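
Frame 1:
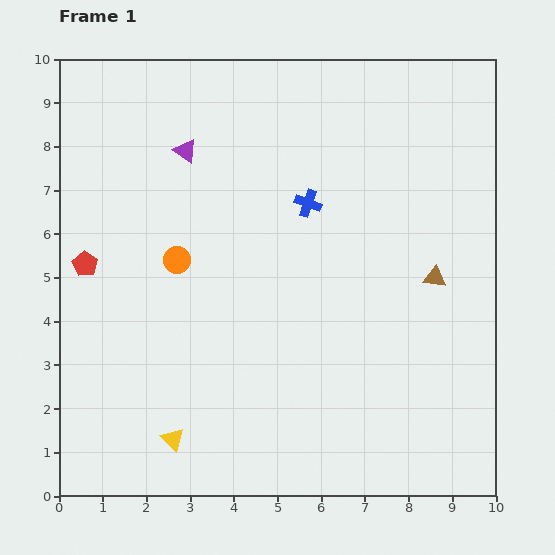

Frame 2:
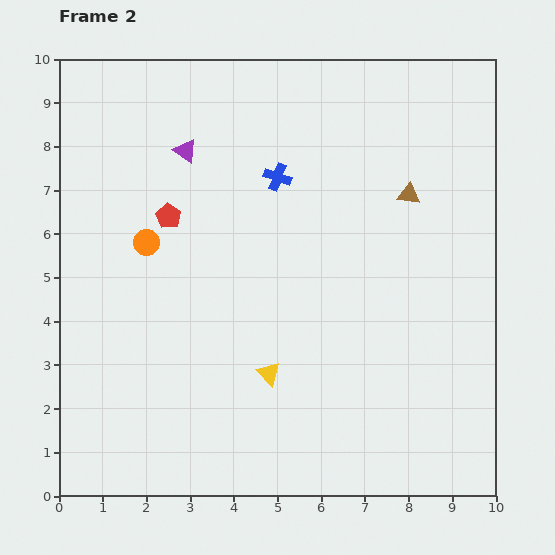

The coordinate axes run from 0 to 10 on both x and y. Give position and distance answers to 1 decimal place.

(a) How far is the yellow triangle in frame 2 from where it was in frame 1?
2.7

The yellow triangle moved from (2.6, 1.3) to (4.8, 2.8), a distance of √(2.2² + 1.5²) ≈ 2.7.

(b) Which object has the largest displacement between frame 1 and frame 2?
the yellow triangle

(moved 2.7; next 2.2)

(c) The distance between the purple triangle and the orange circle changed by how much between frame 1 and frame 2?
-0.2

Distance in frame 1: 2.5. Distance in frame 2: 2.3.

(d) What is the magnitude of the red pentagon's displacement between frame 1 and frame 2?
2.2

The red pentagon moved from (0.6, 5.3) to (2.5, 6.4), a distance of √(1.9² + 1.1²) ≈ 2.2.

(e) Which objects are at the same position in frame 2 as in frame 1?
the purple triangle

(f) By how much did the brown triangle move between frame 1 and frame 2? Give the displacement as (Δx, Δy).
(-0.6, 1.9)

The brown triangle was at (8.6, 5.0) in frame 1 and (8.0, 6.9) in frame 2.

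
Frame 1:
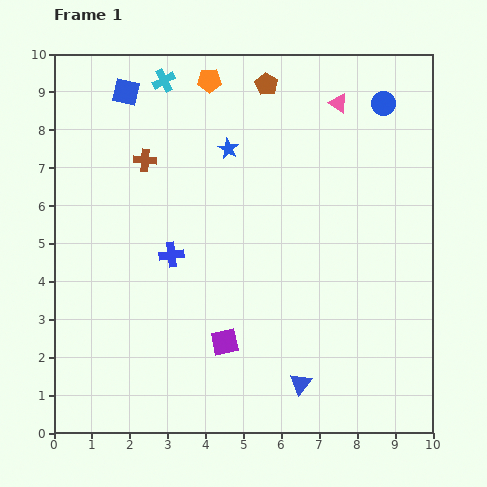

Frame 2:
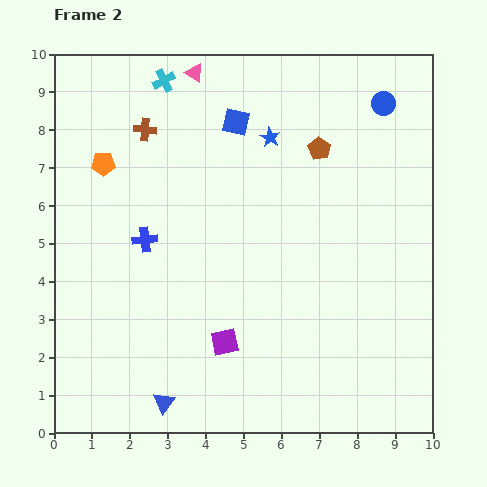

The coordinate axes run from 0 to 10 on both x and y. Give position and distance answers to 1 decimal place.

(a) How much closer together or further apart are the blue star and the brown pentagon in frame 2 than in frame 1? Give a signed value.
-0.7

Distance in frame 1: 2.0. Distance in frame 2: 1.3.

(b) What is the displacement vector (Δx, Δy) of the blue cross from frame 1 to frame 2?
(-0.7, 0.4)

The blue cross was at (3.1, 4.7) in frame 1 and (2.4, 5.1) in frame 2.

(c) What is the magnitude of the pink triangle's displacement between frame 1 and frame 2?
3.9

The pink triangle moved from (7.5, 8.7) to (3.7, 9.5), a distance of √(3.8² + 0.8²) ≈ 3.9.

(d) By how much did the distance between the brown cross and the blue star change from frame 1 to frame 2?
+1.1

Distance in frame 1: 2.2. Distance in frame 2: 3.3.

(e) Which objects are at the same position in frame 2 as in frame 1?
the blue circle, the purple square, the cyan cross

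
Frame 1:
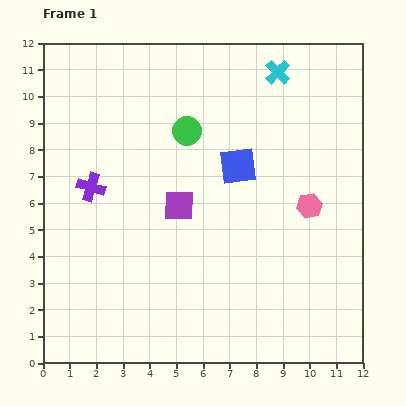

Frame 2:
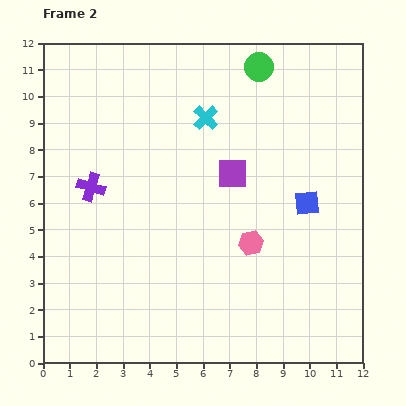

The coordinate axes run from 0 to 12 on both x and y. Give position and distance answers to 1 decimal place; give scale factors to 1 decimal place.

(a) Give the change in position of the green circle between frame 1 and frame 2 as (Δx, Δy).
(2.7, 2.4)

The green circle was at (5.4, 8.7) in frame 1 and (8.1, 11.1) in frame 2.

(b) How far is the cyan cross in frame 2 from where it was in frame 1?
3.2

The cyan cross moved from (8.8, 10.9) to (6.1, 9.2), a distance of √(2.7² + 1.7²) ≈ 3.2.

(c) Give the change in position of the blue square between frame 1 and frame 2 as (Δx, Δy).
(2.6, -1.4)

The blue square was at (7.3, 7.4) in frame 1 and (9.9, 6.0) in frame 2.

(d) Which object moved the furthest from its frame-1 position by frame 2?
the green circle

(moved 3.6; next 3.2)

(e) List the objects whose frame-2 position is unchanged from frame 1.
the purple cross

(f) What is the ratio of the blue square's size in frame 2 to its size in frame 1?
0.7×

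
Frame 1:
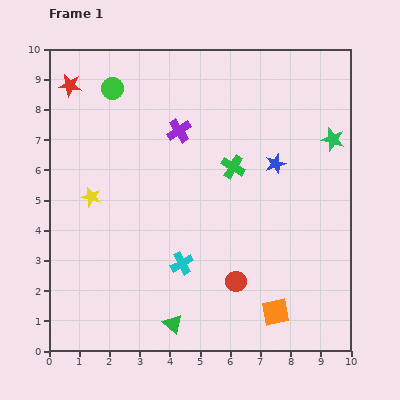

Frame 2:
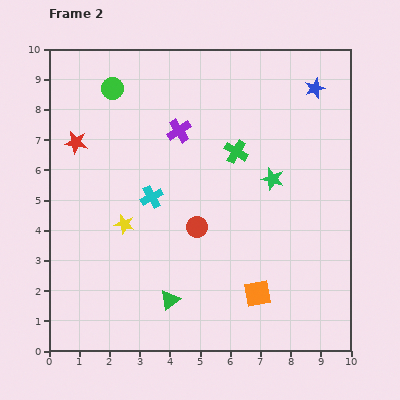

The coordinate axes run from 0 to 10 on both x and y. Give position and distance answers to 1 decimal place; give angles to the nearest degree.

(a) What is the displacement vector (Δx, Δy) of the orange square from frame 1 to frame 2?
(-0.6, 0.6)

The orange square was at (7.5, 1.3) in frame 1 and (6.9, 1.9) in frame 2.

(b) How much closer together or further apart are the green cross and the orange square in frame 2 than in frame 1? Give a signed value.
-0.2

Distance in frame 1: 5.0. Distance in frame 2: 4.8.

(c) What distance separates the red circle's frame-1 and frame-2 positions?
2.2

The red circle moved from (6.2, 2.3) to (4.9, 4.1), a distance of √(1.3² + 1.8²) ≈ 2.2.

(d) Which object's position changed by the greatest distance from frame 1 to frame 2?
the blue star

(moved 2.8; next 2.4)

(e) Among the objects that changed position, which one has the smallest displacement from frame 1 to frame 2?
the green cross

(moved 0.5)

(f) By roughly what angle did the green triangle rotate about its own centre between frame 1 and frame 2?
40° clockwise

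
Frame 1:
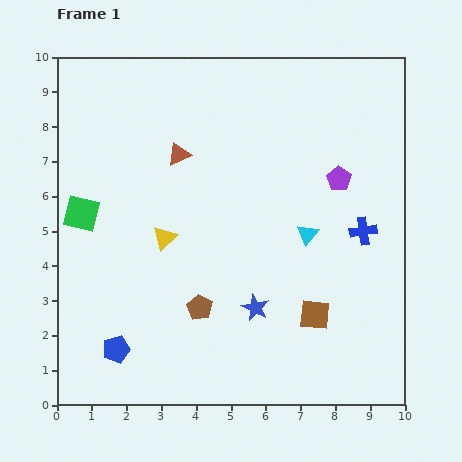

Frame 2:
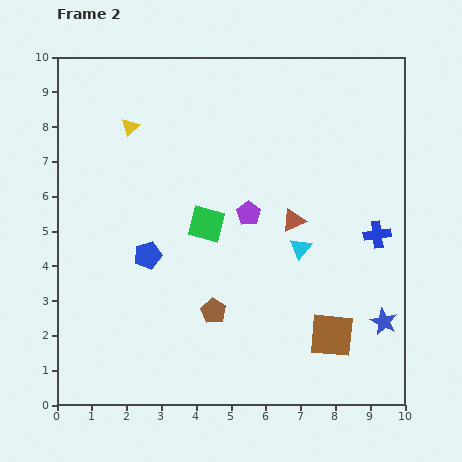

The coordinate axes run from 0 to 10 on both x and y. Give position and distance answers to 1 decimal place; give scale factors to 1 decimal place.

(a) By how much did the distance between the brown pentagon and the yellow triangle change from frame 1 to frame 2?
+3.6

Distance in frame 1: 2.2. Distance in frame 2: 5.8.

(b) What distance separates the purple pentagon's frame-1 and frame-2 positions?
2.8

The purple pentagon moved from (8.1, 6.5) to (5.5, 5.5), a distance of √(2.6² + 1.0²) ≈ 2.8.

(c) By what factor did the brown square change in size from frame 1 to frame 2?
1.5×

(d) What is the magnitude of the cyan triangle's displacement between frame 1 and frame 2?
0.4

The cyan triangle moved from (7.2, 4.9) to (7.0, 4.5), a distance of √(0.2² + 0.4²) ≈ 0.4.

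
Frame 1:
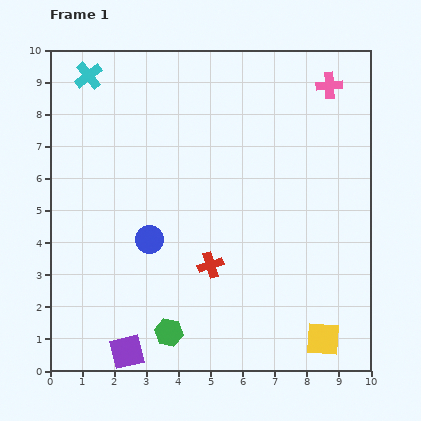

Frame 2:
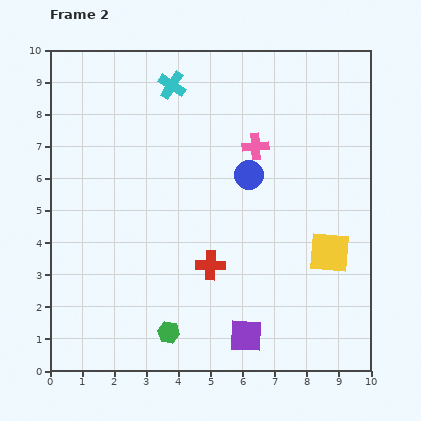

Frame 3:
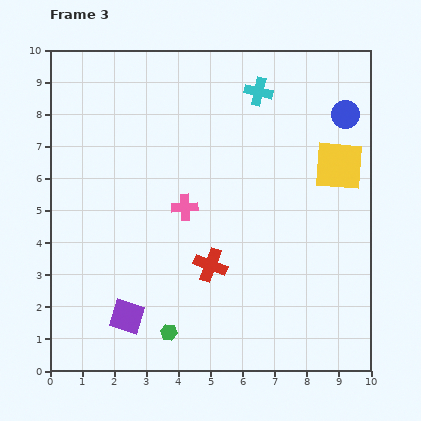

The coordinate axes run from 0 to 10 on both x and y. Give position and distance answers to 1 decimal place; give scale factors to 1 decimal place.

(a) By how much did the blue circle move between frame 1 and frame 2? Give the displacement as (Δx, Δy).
(3.1, 2.0)

The blue circle was at (3.1, 4.1) in frame 1 and (6.2, 6.1) in frame 2.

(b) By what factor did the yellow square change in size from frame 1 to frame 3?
1.5×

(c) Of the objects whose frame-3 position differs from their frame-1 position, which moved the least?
the purple square

(moved 1.1)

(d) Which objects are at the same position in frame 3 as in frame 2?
the green hexagon, the red cross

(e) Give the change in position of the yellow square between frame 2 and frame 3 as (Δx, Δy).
(0.3, 2.7)

The yellow square was at (8.7, 3.7) in frame 2 and (9.0, 6.4) in frame 3.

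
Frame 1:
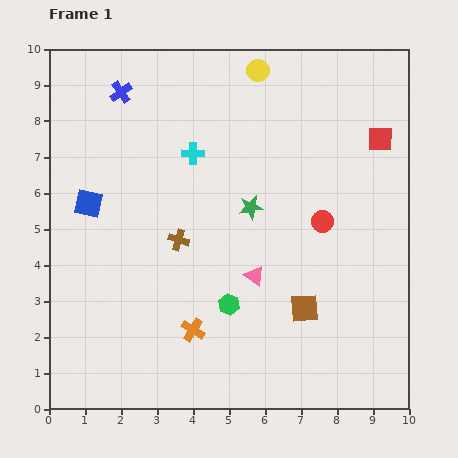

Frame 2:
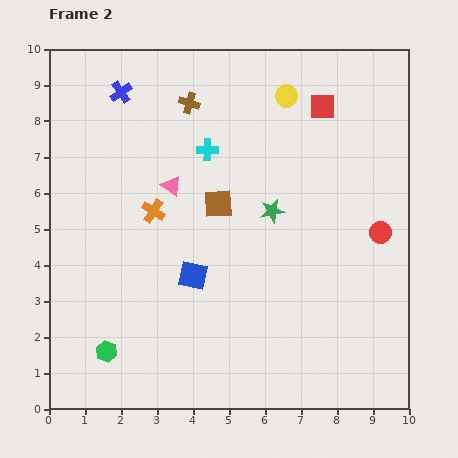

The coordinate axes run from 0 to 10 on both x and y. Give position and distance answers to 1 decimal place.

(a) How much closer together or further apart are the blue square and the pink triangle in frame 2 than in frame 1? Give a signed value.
-2.4

Distance in frame 1: 5.0. Distance in frame 2: 2.6.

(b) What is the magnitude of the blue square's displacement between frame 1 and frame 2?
3.5

The blue square moved from (1.1, 5.7) to (4.0, 3.7), a distance of √(2.9² + 2.0²) ≈ 3.5.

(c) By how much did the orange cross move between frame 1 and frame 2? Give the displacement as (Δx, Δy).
(-1.1, 3.3)

The orange cross was at (4.0, 2.2) in frame 1 and (2.9, 5.5) in frame 2.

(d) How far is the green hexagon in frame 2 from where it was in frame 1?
3.6

The green hexagon moved from (5.0, 2.9) to (1.6, 1.6), a distance of √(3.4² + 1.3²) ≈ 3.6.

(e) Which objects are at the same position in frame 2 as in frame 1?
the blue cross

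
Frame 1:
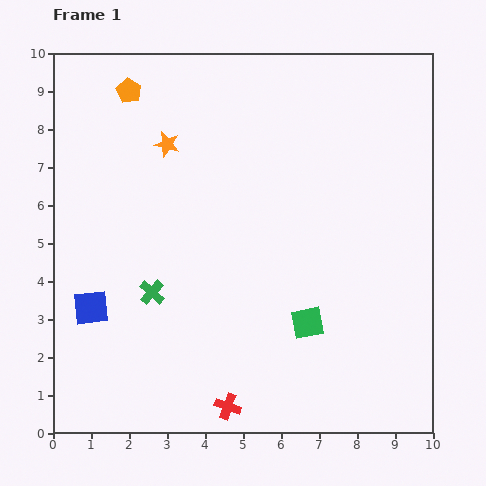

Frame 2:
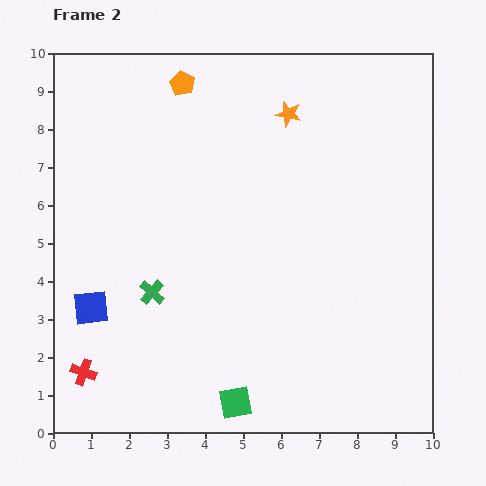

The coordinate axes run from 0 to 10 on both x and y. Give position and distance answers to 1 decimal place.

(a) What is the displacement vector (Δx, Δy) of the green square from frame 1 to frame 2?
(-1.9, -2.1)

The green square was at (6.7, 2.9) in frame 1 and (4.8, 0.8) in frame 2.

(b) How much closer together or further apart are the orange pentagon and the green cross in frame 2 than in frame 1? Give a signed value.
+0.3

Distance in frame 1: 5.3. Distance in frame 2: 5.6.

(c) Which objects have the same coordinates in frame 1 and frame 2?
the blue square, the green cross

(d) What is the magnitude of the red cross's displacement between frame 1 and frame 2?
3.9

The red cross moved from (4.6, 0.7) to (0.8, 1.6), a distance of √(3.8² + 0.9²) ≈ 3.9.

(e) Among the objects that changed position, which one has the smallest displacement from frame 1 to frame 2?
the orange pentagon

(moved 1.4)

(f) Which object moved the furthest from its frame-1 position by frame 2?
the red cross

(moved 3.9; next 3.3)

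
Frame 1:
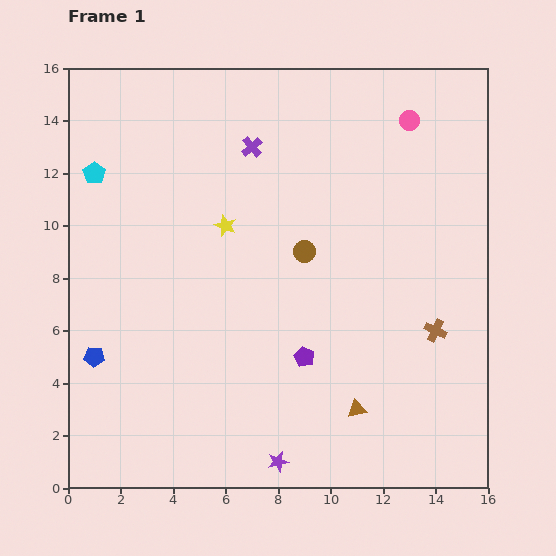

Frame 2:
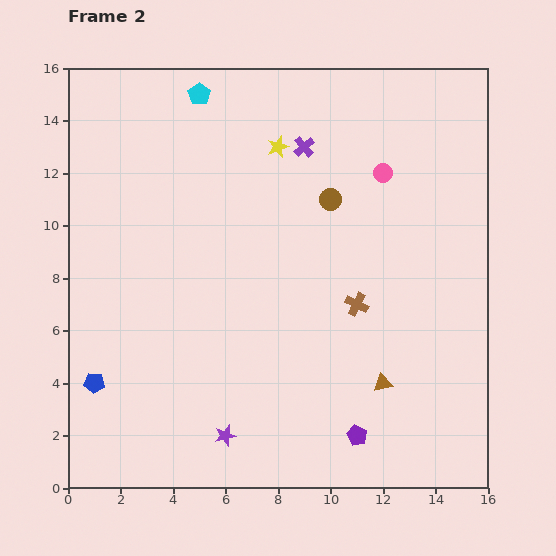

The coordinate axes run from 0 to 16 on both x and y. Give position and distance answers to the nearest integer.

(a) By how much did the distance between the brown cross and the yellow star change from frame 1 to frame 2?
-2

Distance in frame 1: 9. Distance in frame 2: 7.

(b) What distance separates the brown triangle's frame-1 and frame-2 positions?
1

The brown triangle moved from (11, 3) to (12, 4), a distance of √(1² + 1²) ≈ 1.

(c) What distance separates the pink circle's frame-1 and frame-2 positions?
2

The pink circle moved from (13, 14) to (12, 12), a distance of √(1² + 2²) ≈ 2.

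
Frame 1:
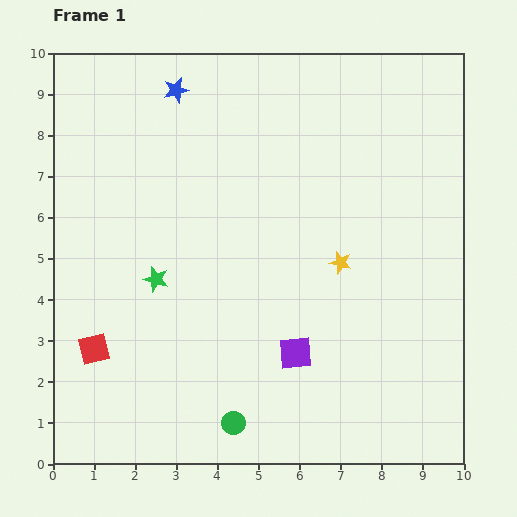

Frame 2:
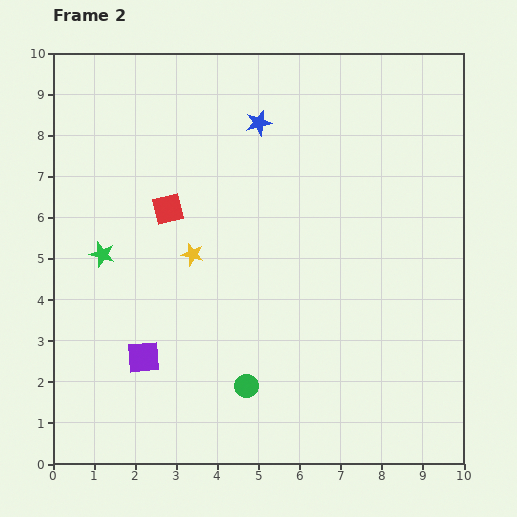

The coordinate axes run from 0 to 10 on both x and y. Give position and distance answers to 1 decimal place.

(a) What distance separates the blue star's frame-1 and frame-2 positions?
2.2

The blue star moved from (3.0, 9.1) to (5.0, 8.3), a distance of √(2.0² + 0.8²) ≈ 2.2.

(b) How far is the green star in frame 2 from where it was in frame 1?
1.4

The green star moved from (2.5, 4.5) to (1.2, 5.1), a distance of √(1.3² + 0.6²) ≈ 1.4.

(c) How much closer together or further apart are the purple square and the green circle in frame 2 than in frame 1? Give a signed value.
+0.3

Distance in frame 1: 2.3. Distance in frame 2: 2.6.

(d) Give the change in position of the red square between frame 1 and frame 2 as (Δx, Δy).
(1.8, 3.4)

The red square was at (1.0, 2.8) in frame 1 and (2.8, 6.2) in frame 2.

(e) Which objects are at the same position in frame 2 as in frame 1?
none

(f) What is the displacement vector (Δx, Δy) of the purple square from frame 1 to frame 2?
(-3.7, -0.1)

The purple square was at (5.9, 2.7) in frame 1 and (2.2, 2.6) in frame 2.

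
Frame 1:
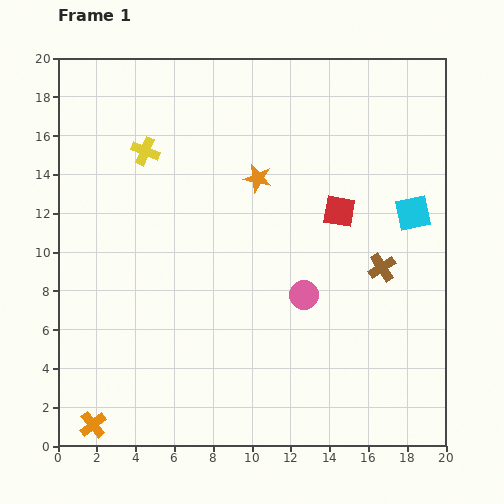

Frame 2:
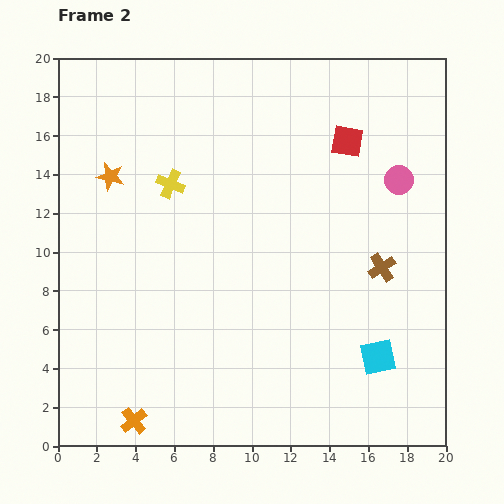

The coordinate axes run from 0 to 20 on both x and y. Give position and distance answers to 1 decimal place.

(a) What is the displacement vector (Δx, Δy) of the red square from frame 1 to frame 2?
(0.4, 3.6)

The red square was at (14.5, 12.1) in frame 1 and (14.9, 15.7) in frame 2.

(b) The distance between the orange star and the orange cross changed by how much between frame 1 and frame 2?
-2.6

Distance in frame 1: 15.3. Distance in frame 2: 12.7.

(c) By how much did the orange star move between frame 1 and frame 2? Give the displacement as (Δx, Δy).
(-7.6, 0.1)

The orange star was at (10.3, 13.8) in frame 1 and (2.7, 13.9) in frame 2.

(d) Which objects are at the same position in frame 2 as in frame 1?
the brown cross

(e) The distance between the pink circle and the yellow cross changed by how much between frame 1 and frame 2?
+0.8

Distance in frame 1: 11.0. Distance in frame 2: 11.8.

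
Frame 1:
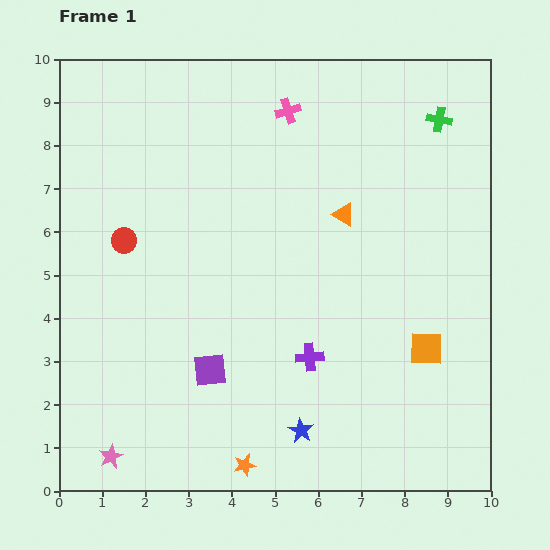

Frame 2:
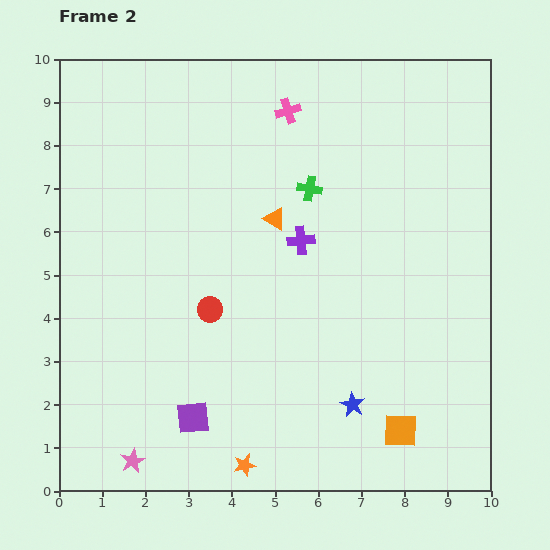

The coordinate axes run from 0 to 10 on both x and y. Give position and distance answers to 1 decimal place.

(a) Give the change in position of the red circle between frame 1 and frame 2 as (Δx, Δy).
(2.0, -1.6)

The red circle was at (1.5, 5.8) in frame 1 and (3.5, 4.2) in frame 2.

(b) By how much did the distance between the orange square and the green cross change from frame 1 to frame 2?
+0.7

Distance in frame 1: 5.3. Distance in frame 2: 6.0.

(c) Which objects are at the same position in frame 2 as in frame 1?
the pink cross, the orange star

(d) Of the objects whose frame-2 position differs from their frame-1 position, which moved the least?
the pink star

(moved 0.5)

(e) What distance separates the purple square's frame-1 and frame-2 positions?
1.2

The purple square moved from (3.5, 2.8) to (3.1, 1.7), a distance of √(0.4² + 1.1²) ≈ 1.2.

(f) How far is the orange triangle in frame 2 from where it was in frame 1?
1.6

The orange triangle moved from (6.6, 6.4) to (5.0, 6.3), a distance of √(1.6² + 0.1²) ≈ 1.6.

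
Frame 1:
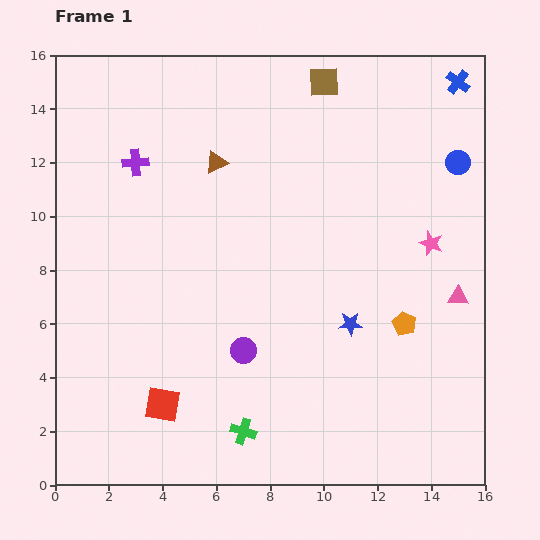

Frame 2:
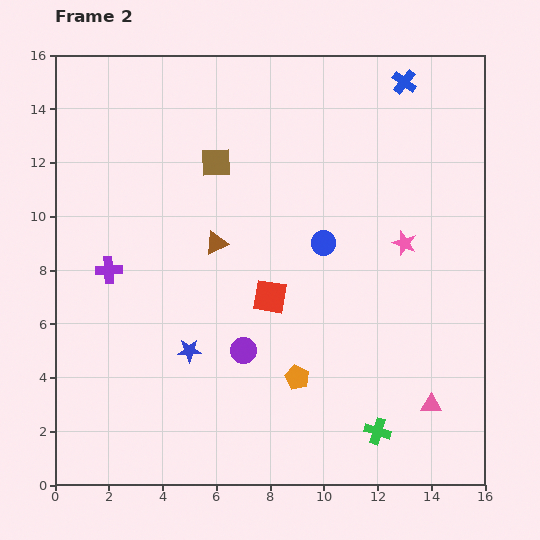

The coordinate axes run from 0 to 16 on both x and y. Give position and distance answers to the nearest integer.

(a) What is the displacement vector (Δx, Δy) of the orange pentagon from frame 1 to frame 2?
(-4, -2)

The orange pentagon was at (13, 6) in frame 1 and (9, 4) in frame 2.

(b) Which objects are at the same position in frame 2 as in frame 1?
the purple circle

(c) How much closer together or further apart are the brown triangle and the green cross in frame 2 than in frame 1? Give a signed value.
-1

Distance in frame 1: 10. Distance in frame 2: 9.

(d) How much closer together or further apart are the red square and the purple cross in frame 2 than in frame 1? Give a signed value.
-3

Distance in frame 1: 9. Distance in frame 2: 6.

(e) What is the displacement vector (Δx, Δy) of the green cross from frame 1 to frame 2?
(5, 0)

The green cross was at (7, 2) in frame 1 and (12, 2) in frame 2.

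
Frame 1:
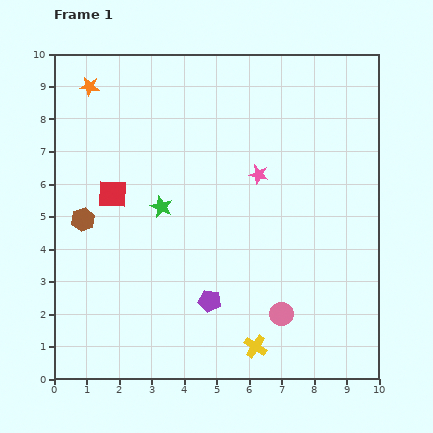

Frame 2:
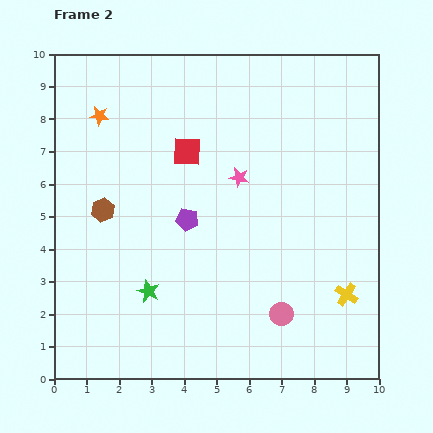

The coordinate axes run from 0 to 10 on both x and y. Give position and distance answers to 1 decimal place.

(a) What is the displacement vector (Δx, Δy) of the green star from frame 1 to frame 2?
(-0.4, -2.6)

The green star was at (3.3, 5.3) in frame 1 and (2.9, 2.7) in frame 2.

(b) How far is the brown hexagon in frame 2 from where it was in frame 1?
0.7

The brown hexagon moved from (0.9, 4.9) to (1.5, 5.2), a distance of √(0.6² + 0.3²) ≈ 0.7.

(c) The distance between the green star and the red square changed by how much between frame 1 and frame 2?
+2.9

Distance in frame 1: 1.6. Distance in frame 2: 4.5.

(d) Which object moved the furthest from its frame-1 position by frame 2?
the yellow cross

(moved 3.2; next 2.6)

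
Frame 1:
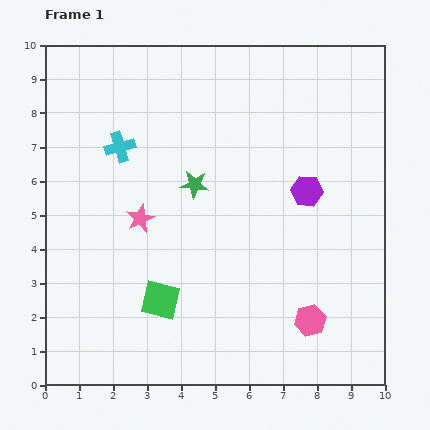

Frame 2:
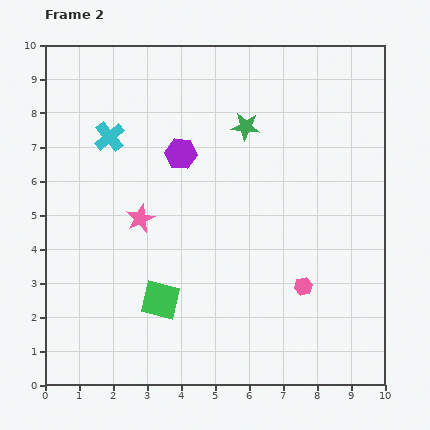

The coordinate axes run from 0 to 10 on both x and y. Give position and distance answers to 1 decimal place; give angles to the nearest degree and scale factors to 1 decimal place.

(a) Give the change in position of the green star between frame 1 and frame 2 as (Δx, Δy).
(1.5, 1.7)

The green star was at (4.4, 5.9) in frame 1 and (5.9, 7.6) in frame 2.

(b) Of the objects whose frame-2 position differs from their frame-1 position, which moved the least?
the cyan cross

(moved 0.4)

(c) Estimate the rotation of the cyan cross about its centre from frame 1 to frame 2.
24° counter-clockwise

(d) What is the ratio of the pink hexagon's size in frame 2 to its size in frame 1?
0.6×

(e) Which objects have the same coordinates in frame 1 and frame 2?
the green square, the pink star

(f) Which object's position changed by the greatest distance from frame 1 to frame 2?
the purple hexagon

(moved 3.9; next 2.3)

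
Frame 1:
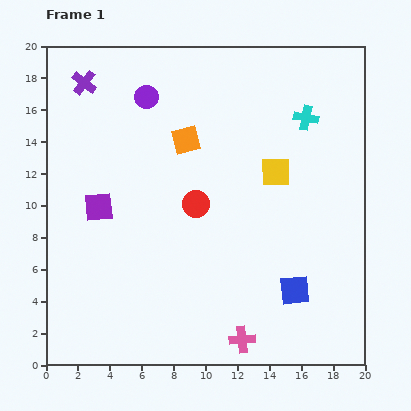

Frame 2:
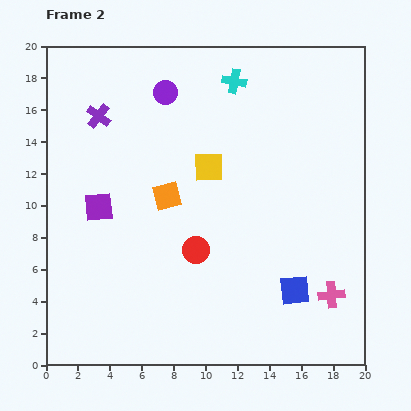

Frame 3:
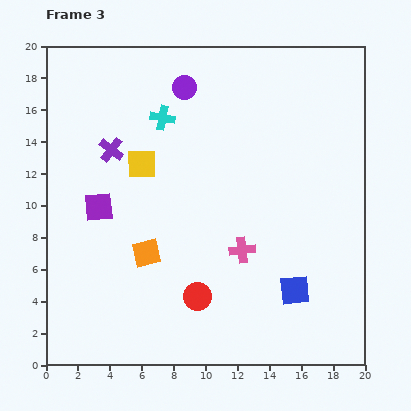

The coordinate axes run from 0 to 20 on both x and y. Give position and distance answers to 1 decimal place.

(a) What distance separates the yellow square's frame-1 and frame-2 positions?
4.2

The yellow square moved from (14.4, 12.1) to (10.2, 12.4), a distance of √(4.2² + 0.3²) ≈ 4.2.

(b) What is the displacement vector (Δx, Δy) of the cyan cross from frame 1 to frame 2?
(-4.5, 2.3)

The cyan cross was at (16.3, 15.5) in frame 1 and (11.8, 17.8) in frame 2.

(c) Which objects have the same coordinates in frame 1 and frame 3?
the blue square, the purple square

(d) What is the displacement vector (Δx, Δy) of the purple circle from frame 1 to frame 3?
(2.4, 0.6)

The purple circle was at (6.3, 16.8) in frame 1 and (8.7, 17.4) in frame 3.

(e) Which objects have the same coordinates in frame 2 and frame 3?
the blue square, the purple square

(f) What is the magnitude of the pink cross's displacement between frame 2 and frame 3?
6.3

The pink cross moved from (17.9, 4.4) to (12.3, 7.2), a distance of √(5.6² + 2.8²) ≈ 6.3.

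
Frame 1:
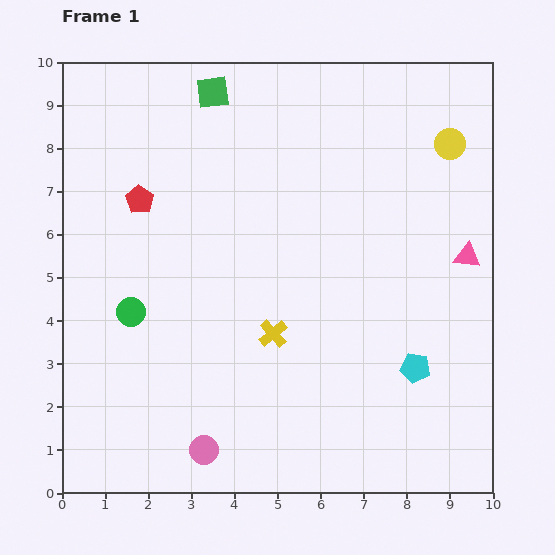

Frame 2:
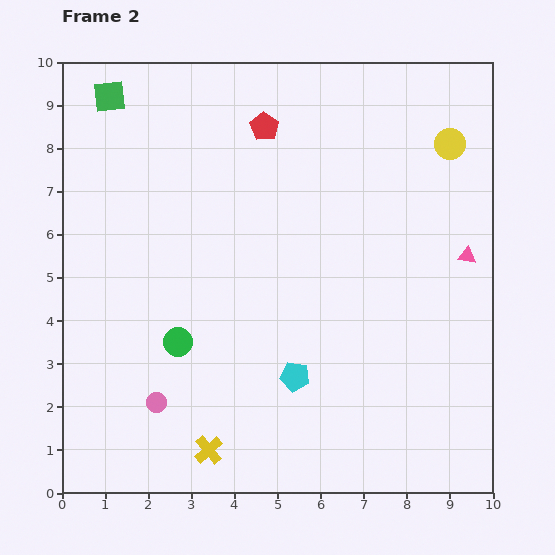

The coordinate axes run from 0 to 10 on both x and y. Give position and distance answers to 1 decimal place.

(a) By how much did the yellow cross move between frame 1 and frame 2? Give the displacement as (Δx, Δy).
(-1.5, -2.7)

The yellow cross was at (4.9, 3.7) in frame 1 and (3.4, 1.0) in frame 2.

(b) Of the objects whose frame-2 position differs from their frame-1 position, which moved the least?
the green circle

(moved 1.3)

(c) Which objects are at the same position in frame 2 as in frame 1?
the pink triangle, the yellow circle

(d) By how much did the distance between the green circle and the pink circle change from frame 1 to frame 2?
-2.1

Distance in frame 1: 3.6. Distance in frame 2: 1.5.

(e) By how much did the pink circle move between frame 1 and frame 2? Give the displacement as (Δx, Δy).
(-1.1, 1.1)

The pink circle was at (3.3, 1.0) in frame 1 and (2.2, 2.1) in frame 2.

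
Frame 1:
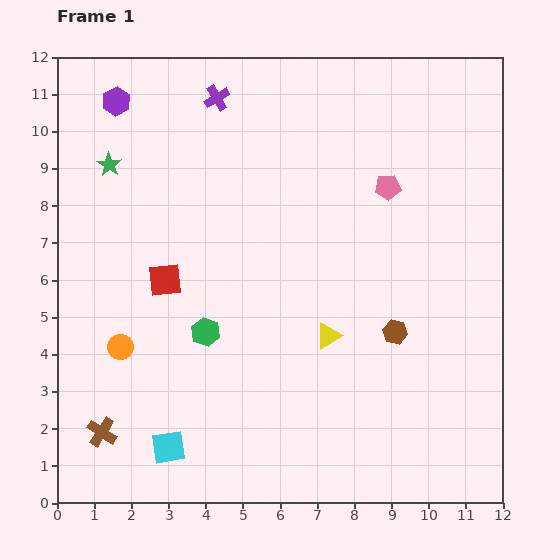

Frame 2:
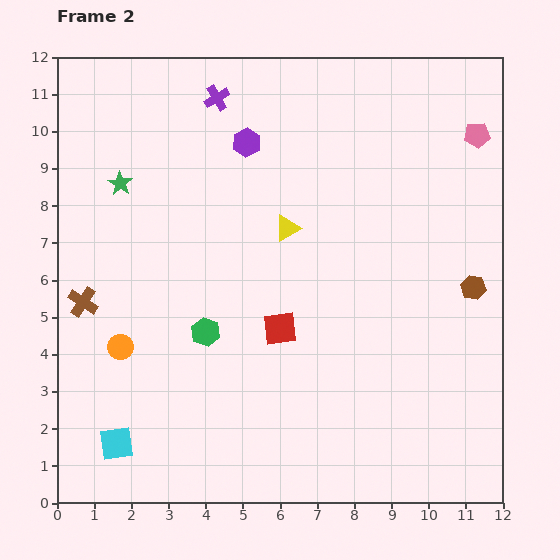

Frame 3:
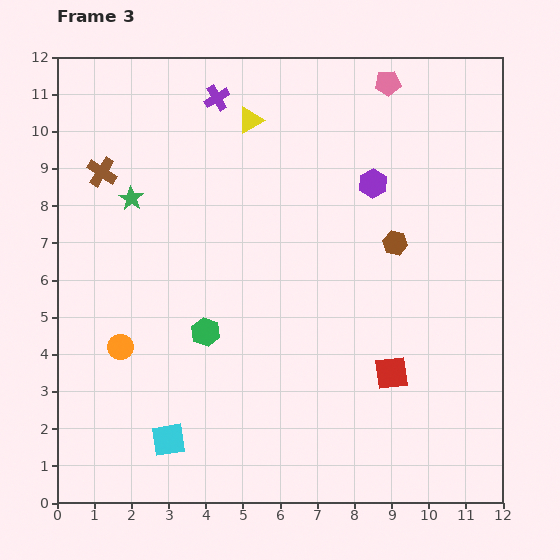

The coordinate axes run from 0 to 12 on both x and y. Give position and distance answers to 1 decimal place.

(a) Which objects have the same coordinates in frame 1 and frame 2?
the orange circle, the purple cross, the green hexagon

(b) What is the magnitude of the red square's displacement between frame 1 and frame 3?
6.6

The red square moved from (2.9, 6.0) to (9.0, 3.5), a distance of √(6.1² + 2.5²) ≈ 6.6.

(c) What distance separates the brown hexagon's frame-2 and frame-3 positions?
2.4

The brown hexagon moved from (11.2, 5.8) to (9.1, 7.0), a distance of √(2.1² + 1.2²) ≈ 2.4.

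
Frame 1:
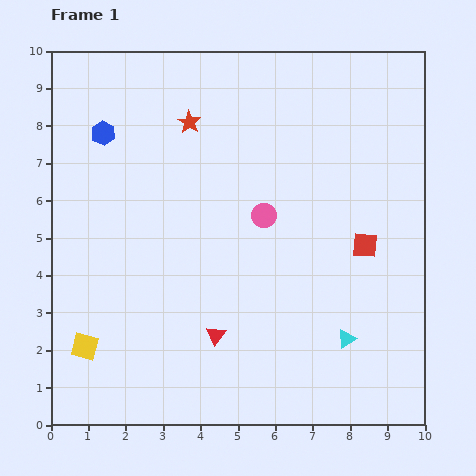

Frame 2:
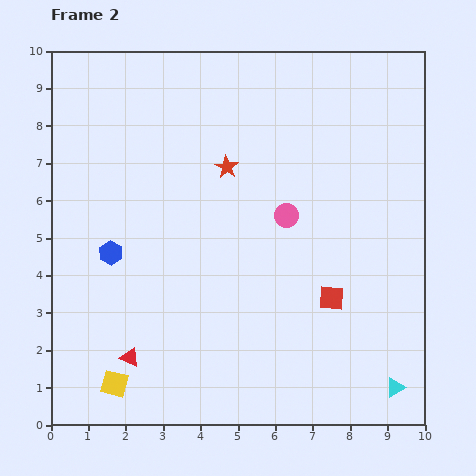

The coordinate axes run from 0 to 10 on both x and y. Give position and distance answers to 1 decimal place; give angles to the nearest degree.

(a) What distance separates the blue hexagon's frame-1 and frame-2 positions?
3.2

The blue hexagon moved from (1.4, 7.8) to (1.6, 4.6), a distance of √(0.2² + 3.2²) ≈ 3.2.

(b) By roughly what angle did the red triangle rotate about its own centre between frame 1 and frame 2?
44° counter-clockwise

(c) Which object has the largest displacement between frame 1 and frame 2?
the blue hexagon

(moved 3.2; next 2.4)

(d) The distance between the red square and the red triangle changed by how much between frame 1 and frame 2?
+0.9

Distance in frame 1: 4.7. Distance in frame 2: 5.6.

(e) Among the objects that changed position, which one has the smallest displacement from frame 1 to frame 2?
the pink circle

(moved 0.6)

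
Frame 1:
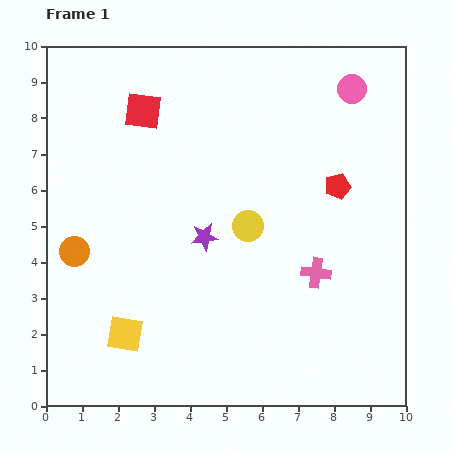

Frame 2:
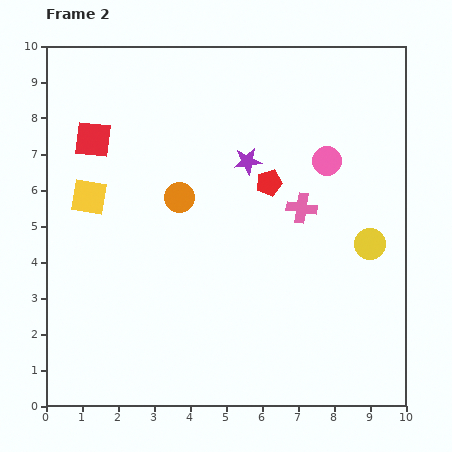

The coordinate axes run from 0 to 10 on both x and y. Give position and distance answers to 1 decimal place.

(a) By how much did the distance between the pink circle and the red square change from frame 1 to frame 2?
+0.7

Distance in frame 1: 5.8. Distance in frame 2: 6.5.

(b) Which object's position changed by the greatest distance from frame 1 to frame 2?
the yellow square

(moved 3.9; next 3.4)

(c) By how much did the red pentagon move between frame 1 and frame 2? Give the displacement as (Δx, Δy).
(-1.9, 0.1)

The red pentagon was at (8.1, 6.1) in frame 1 and (6.2, 6.2) in frame 2.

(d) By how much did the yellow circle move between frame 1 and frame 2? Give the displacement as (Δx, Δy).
(3.4, -0.5)

The yellow circle was at (5.6, 5.0) in frame 1 and (9.0, 4.5) in frame 2.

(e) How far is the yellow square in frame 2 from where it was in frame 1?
3.9

The yellow square moved from (2.2, 2.0) to (1.2, 5.8), a distance of √(1.0² + 3.8²) ≈ 3.9.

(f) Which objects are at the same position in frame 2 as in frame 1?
none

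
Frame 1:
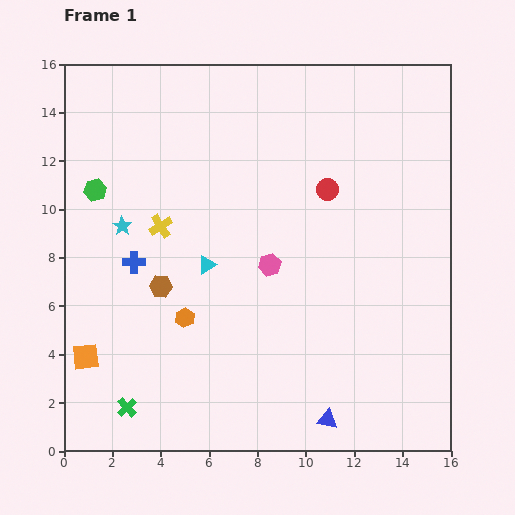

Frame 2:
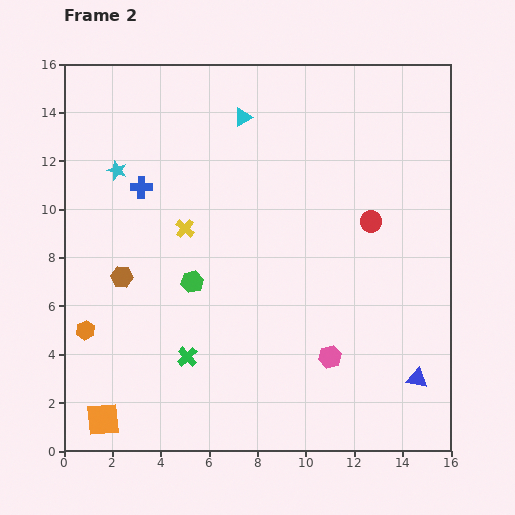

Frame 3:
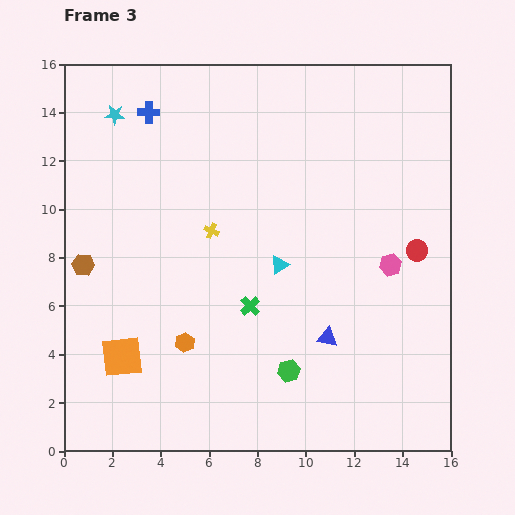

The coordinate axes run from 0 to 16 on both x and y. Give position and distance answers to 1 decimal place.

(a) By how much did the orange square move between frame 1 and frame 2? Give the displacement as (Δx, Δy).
(0.7, -2.6)

The orange square was at (0.9, 3.9) in frame 1 and (1.6, 1.3) in frame 2.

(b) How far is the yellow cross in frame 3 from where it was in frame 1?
2.1

The yellow cross moved from (4.0, 9.3) to (6.1, 9.1), a distance of √(2.1² + 0.2²) ≈ 2.1.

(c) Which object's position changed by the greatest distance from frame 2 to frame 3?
the cyan triangle

(moved 6.3; next 5.4)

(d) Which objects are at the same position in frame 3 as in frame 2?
none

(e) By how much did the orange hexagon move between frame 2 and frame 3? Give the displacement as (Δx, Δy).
(4.1, -0.5)

The orange hexagon was at (0.9, 5.0) in frame 2 and (5.0, 4.5) in frame 3.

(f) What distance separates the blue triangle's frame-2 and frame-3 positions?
4.1

The blue triangle moved from (14.6, 3.0) to (10.9, 4.7), a distance of √(3.7² + 1.7²) ≈ 4.1.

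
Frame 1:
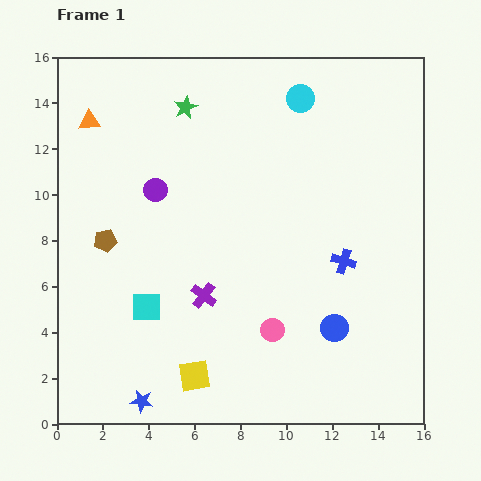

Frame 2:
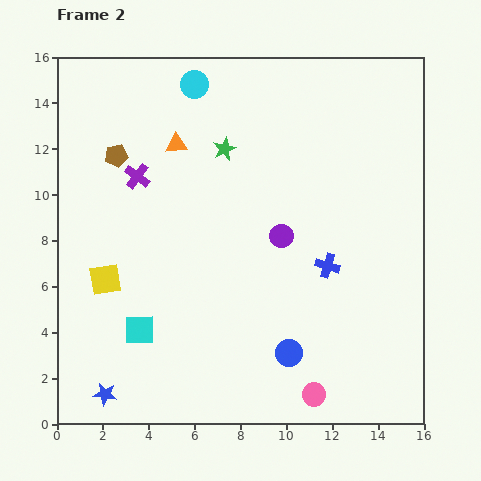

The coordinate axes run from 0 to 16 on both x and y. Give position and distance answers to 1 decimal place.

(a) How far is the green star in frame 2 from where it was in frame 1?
2.5

The green star moved from (5.6, 13.8) to (7.3, 12.0), a distance of √(1.7² + 1.8²) ≈ 2.5.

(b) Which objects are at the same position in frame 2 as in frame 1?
none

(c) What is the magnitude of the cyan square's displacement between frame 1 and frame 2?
1.0

The cyan square moved from (3.9, 5.1) to (3.6, 4.1), a distance of √(0.3² + 1.0²) ≈ 1.0.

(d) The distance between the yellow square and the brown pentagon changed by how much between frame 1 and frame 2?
-1.7

Distance in frame 1: 7.1. Distance in frame 2: 5.4.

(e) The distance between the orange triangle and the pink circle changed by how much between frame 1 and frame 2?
+0.3

Distance in frame 1: 12.1. Distance in frame 2: 12.4.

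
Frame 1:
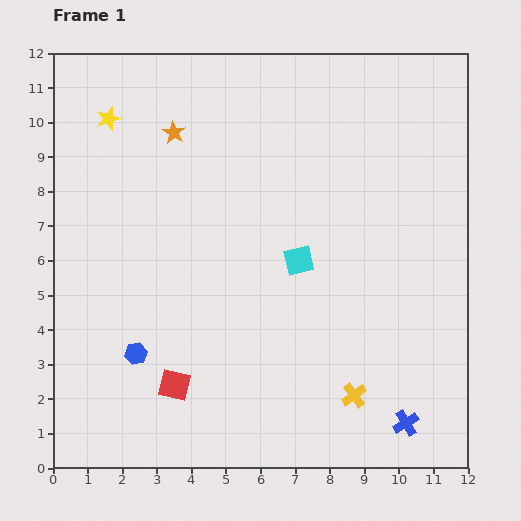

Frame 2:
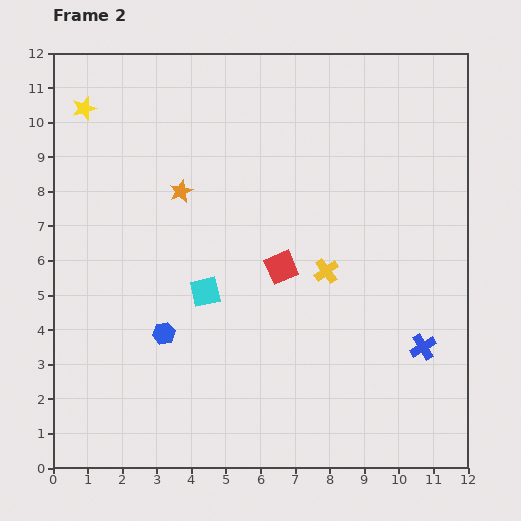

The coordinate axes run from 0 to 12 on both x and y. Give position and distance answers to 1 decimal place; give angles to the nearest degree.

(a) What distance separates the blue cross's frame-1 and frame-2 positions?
2.3

The blue cross moved from (10.2, 1.3) to (10.7, 3.5), a distance of √(0.5² + 2.2²) ≈ 2.3.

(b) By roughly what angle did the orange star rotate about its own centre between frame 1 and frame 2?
18° clockwise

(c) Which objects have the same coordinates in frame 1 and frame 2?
none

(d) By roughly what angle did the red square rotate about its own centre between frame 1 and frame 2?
36° counter-clockwise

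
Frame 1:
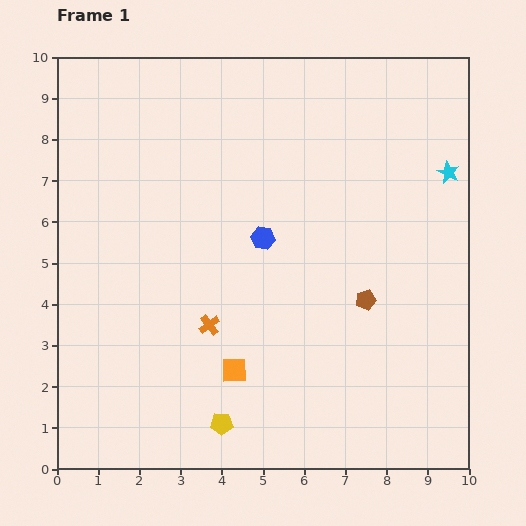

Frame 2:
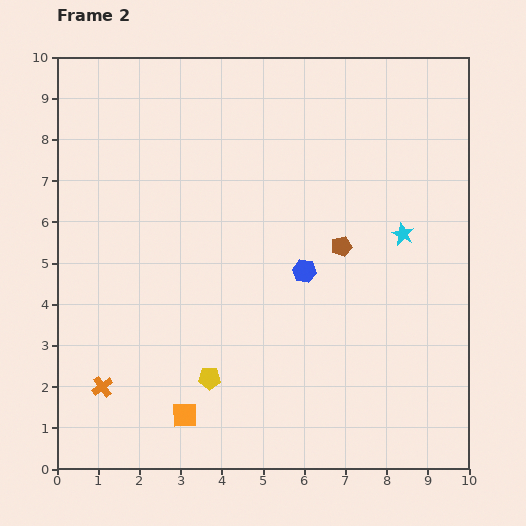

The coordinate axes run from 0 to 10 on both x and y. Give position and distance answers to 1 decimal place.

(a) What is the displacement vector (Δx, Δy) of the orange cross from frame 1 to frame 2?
(-2.6, -1.5)

The orange cross was at (3.7, 3.5) in frame 1 and (1.1, 2.0) in frame 2.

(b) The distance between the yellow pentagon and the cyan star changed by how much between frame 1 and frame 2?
-2.3

Distance in frame 1: 8.2. Distance in frame 2: 5.9.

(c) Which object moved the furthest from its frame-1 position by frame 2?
the orange cross

(moved 3.0; next 1.9)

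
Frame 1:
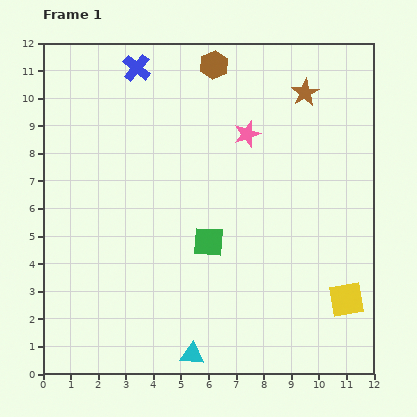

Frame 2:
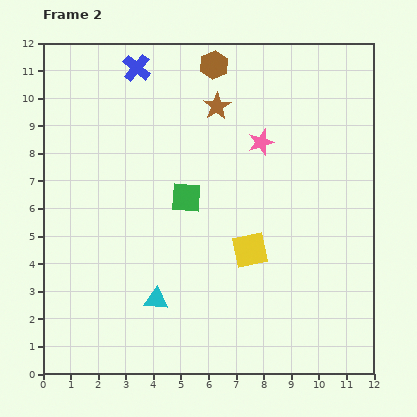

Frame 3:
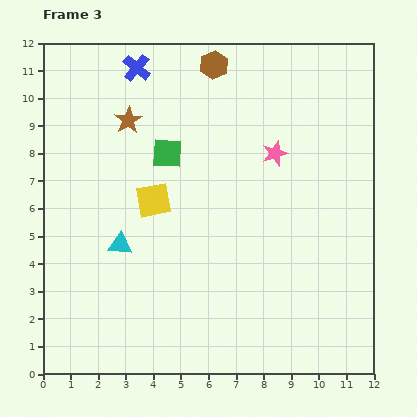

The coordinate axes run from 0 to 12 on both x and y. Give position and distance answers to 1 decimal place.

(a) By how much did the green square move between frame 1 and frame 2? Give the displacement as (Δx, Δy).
(-0.8, 1.6)

The green square was at (6.0, 4.8) in frame 1 and (5.2, 6.4) in frame 2.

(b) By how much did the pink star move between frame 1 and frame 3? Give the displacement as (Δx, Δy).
(1.0, -0.7)

The pink star was at (7.4, 8.7) in frame 1 and (8.4, 8.0) in frame 3.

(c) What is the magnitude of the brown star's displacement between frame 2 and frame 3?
3.2

The brown star moved from (6.3, 9.7) to (3.1, 9.2), a distance of √(3.2² + 0.5²) ≈ 3.2.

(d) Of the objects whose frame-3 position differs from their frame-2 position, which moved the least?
the pink star

(moved 0.6)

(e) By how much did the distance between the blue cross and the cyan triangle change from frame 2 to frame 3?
-2.0

Distance in frame 2: 8.4. Distance in frame 3: 6.4.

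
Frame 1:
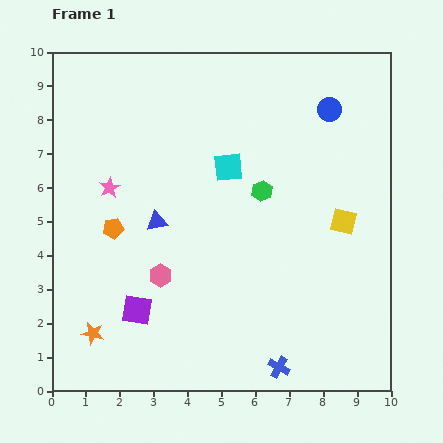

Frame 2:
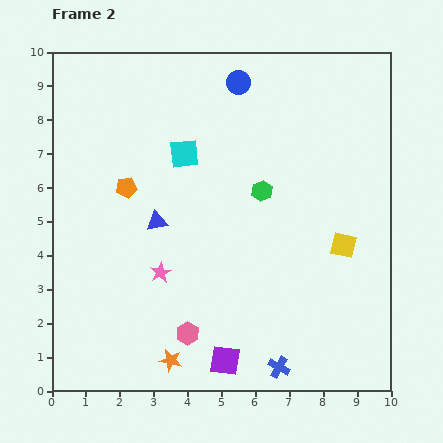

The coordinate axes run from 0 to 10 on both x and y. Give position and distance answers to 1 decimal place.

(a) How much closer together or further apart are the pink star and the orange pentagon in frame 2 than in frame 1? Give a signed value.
+1.5

Distance in frame 1: 1.2. Distance in frame 2: 2.7.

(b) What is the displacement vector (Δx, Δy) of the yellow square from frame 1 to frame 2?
(0.0, -0.7)

The yellow square was at (8.6, 5.0) in frame 1 and (8.6, 4.3) in frame 2.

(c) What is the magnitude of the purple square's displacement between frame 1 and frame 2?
3.0

The purple square moved from (2.5, 2.4) to (5.1, 0.9), a distance of √(2.6² + 1.5²) ≈ 3.0.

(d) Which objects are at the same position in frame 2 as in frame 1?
the green hexagon, the blue cross, the blue triangle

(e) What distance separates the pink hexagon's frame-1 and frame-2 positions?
1.9

The pink hexagon moved from (3.2, 3.4) to (4.0, 1.7), a distance of √(0.8² + 1.7²) ≈ 1.9.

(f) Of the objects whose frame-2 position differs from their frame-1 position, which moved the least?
the yellow square

(moved 0.7)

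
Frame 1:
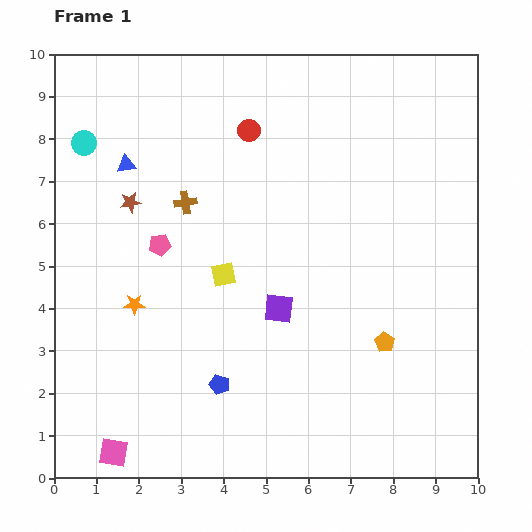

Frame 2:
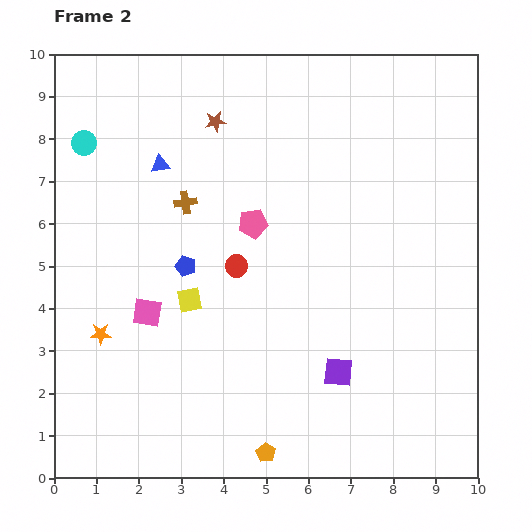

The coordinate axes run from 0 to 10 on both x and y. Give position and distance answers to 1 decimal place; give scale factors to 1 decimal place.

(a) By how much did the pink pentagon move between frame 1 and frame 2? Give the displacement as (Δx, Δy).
(2.2, 0.5)

The pink pentagon was at (2.5, 5.5) in frame 1 and (4.7, 6.0) in frame 2.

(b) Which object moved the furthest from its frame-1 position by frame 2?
the orange pentagon

(moved 3.8; next 3.4)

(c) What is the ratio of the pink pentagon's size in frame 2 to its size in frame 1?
1.3×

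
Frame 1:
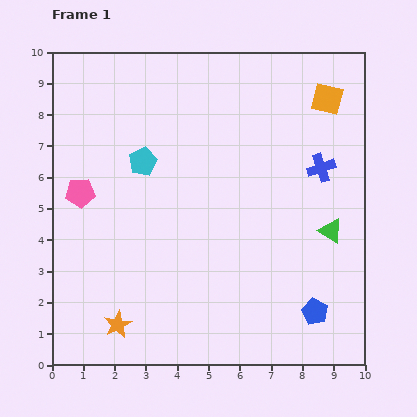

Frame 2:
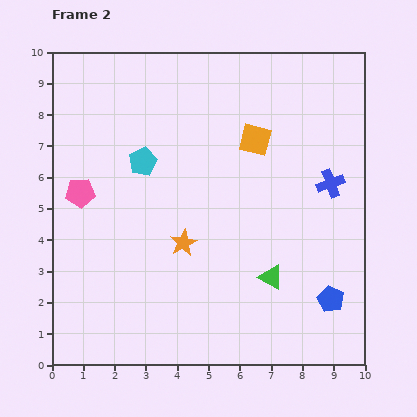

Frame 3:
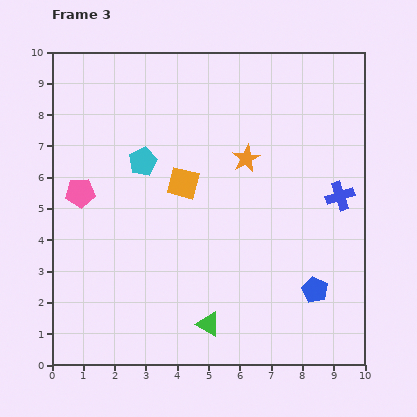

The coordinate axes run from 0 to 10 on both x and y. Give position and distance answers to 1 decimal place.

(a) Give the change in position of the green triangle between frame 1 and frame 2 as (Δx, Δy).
(-1.9, -1.5)

The green triangle was at (8.9, 4.3) in frame 1 and (7.0, 2.8) in frame 2.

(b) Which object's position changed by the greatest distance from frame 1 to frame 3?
the orange star

(moved 6.7; next 5.3)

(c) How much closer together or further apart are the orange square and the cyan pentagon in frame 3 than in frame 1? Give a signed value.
-4.7

Distance in frame 1: 6.2. Distance in frame 3: 1.5.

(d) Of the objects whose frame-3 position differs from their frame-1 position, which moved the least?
the blue pentagon

(moved 0.7)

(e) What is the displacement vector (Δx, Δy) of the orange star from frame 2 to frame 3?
(2.0, 2.7)

The orange star was at (4.2, 3.9) in frame 2 and (6.2, 6.6) in frame 3.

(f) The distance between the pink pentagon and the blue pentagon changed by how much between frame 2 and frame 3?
-0.6

Distance in frame 2: 8.7. Distance in frame 3: 8.1.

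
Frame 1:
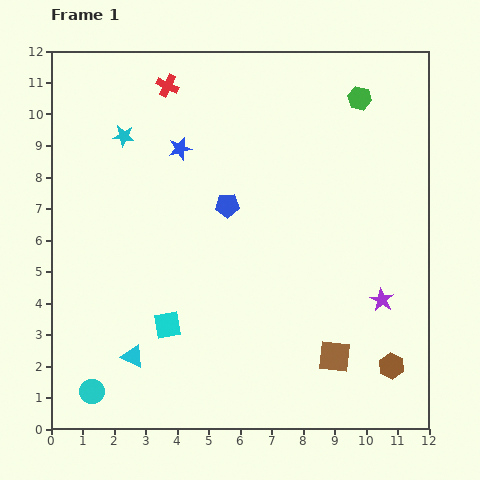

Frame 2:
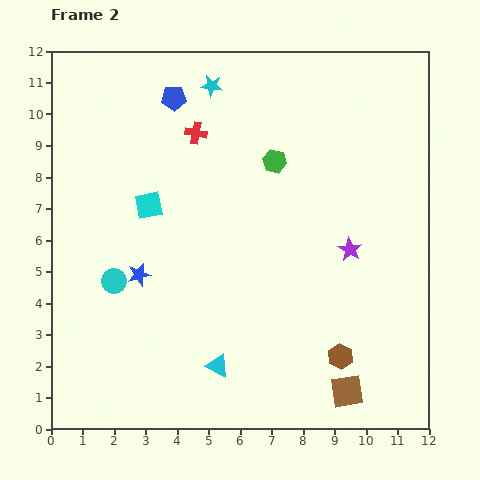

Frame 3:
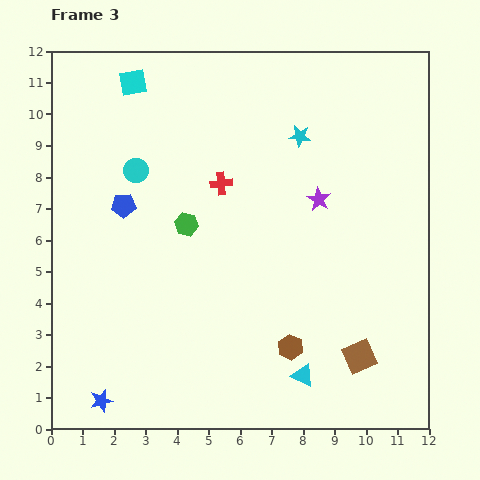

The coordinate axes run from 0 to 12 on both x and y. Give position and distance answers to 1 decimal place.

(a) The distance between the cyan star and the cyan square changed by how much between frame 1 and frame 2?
-1.9

Distance in frame 1: 6.2. Distance in frame 2: 4.3.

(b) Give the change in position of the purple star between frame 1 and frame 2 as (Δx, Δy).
(-1.0, 1.6)

The purple star was at (10.5, 4.1) in frame 1 and (9.5, 5.7) in frame 2.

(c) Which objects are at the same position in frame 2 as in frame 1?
none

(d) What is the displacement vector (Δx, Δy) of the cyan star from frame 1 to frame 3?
(5.6, 0.0)

The cyan star was at (2.3, 9.3) in frame 1 and (7.9, 9.3) in frame 3.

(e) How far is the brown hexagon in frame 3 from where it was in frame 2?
1.6

The brown hexagon moved from (9.2, 2.3) to (7.6, 2.6), a distance of √(1.6² + 0.3²) ≈ 1.6.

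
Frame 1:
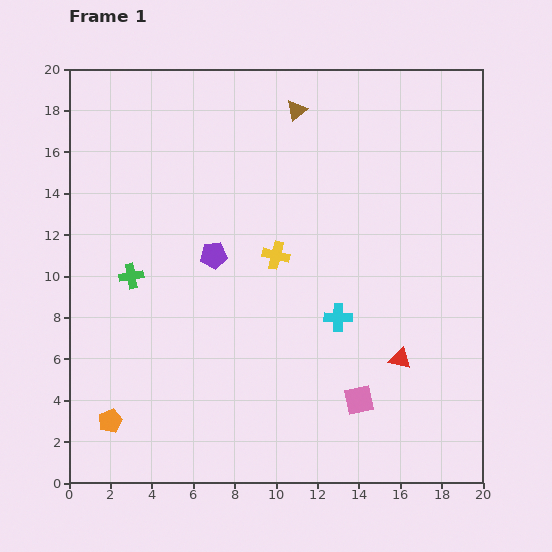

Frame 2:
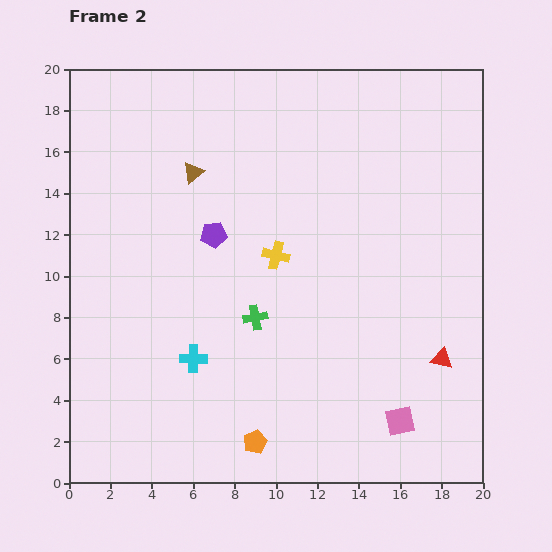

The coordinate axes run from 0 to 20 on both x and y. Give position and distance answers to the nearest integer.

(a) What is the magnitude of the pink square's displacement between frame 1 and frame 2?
2

The pink square moved from (14, 4) to (16, 3), a distance of √(2² + 1²) ≈ 2.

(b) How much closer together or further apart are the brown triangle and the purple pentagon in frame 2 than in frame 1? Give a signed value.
-5

Distance in frame 1: 8. Distance in frame 2: 3.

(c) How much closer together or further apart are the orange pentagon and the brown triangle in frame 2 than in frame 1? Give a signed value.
-4

Distance in frame 1: 17. Distance in frame 2: 13.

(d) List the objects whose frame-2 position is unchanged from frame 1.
the yellow cross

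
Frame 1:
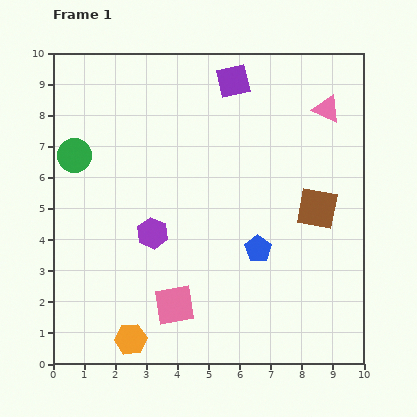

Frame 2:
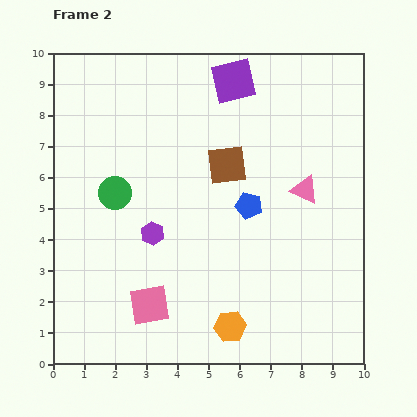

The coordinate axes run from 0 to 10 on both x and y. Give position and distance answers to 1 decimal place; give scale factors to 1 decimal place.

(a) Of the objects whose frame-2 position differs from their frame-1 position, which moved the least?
the pink square

(moved 0.8)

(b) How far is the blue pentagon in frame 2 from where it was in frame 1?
1.4

The blue pentagon moved from (6.6, 3.7) to (6.3, 5.1), a distance of √(0.3² + 1.4²) ≈ 1.4.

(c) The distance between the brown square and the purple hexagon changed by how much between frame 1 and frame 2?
-2.1

Distance in frame 1: 5.4. Distance in frame 2: 3.3.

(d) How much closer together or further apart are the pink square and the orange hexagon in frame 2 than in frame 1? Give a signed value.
+0.9

Distance in frame 1: 1.8. Distance in frame 2: 2.7.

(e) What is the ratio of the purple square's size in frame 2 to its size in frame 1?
1.3×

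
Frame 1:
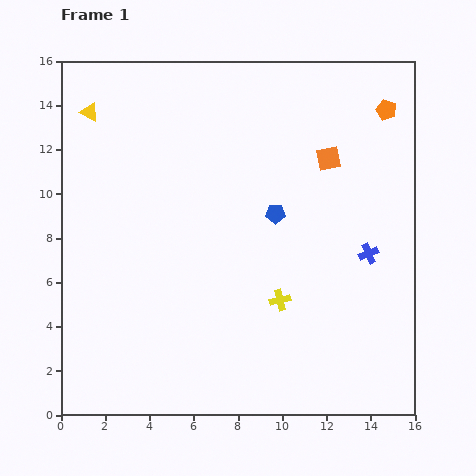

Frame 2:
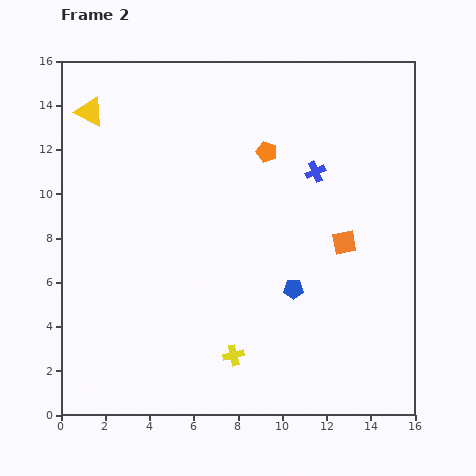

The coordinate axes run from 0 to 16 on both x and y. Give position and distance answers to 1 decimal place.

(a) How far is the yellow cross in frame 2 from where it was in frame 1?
3.3

The yellow cross moved from (9.9, 5.2) to (7.8, 2.7), a distance of √(2.1² + 2.5²) ≈ 3.3.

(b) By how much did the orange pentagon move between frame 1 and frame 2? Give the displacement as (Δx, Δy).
(-5.4, -1.9)

The orange pentagon was at (14.7, 13.8) in frame 1 and (9.3, 11.9) in frame 2.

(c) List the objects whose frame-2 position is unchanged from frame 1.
the yellow triangle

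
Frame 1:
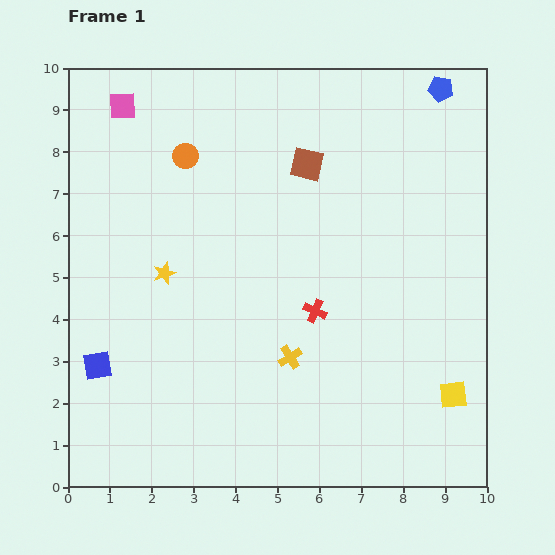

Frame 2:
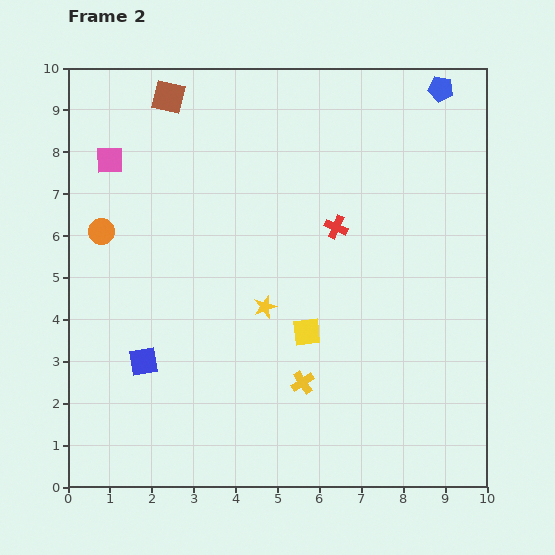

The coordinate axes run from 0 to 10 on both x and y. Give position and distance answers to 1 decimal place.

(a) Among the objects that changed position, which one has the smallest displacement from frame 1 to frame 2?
the yellow cross

(moved 0.7)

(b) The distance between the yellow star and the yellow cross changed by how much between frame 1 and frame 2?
-1.6

Distance in frame 1: 3.6. Distance in frame 2: 2.0.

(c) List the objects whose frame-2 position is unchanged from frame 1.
the blue pentagon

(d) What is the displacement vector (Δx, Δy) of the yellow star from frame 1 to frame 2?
(2.4, -0.8)

The yellow star was at (2.3, 5.1) in frame 1 and (4.7, 4.3) in frame 2.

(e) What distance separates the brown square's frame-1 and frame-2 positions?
3.7

The brown square moved from (5.7, 7.7) to (2.4, 9.3), a distance of √(3.3² + 1.6²) ≈ 3.7.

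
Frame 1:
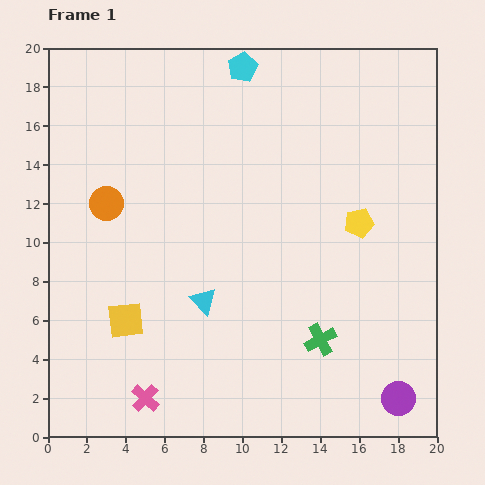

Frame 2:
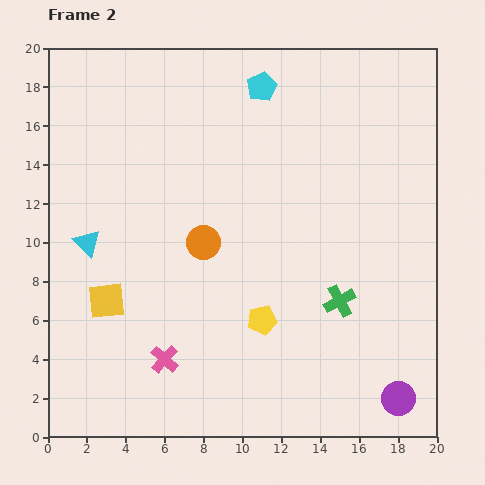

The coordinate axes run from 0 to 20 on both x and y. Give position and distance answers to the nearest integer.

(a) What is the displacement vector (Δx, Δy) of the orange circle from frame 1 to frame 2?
(5, -2)

The orange circle was at (3, 12) in frame 1 and (8, 10) in frame 2.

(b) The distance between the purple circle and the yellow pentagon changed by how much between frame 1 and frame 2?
-1

Distance in frame 1: 9. Distance in frame 2: 8.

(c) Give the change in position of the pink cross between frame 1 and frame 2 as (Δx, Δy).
(1, 2)

The pink cross was at (5, 2) in frame 1 and (6, 4) in frame 2.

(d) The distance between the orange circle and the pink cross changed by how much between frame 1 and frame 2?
-4

Distance in frame 1: 10. Distance in frame 2: 6.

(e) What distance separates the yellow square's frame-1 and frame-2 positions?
1

The yellow square moved from (4, 6) to (3, 7), a distance of √(1² + 1²) ≈ 1.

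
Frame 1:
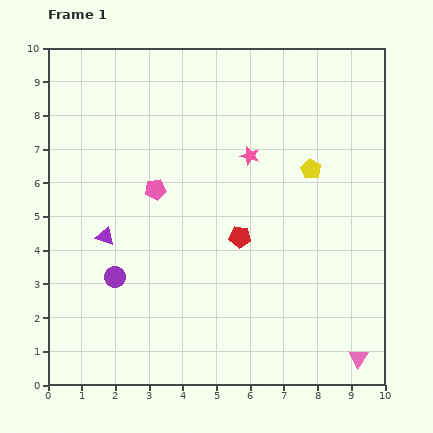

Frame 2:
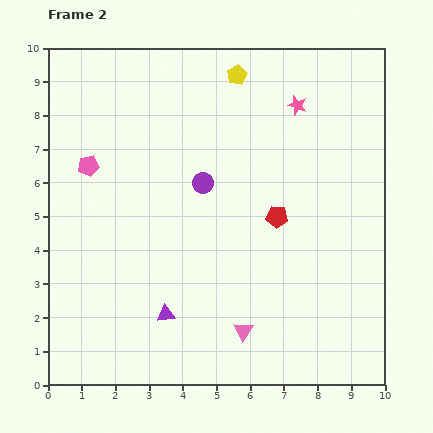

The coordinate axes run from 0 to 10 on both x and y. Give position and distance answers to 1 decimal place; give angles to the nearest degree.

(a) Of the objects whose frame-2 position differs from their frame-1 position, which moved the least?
the red pentagon

(moved 1.3)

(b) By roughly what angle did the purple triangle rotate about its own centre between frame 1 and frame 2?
27° counter-clockwise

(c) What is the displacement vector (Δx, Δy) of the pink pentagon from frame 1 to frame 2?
(-2.0, 0.7)

The pink pentagon was at (3.2, 5.8) in frame 1 and (1.2, 6.5) in frame 2.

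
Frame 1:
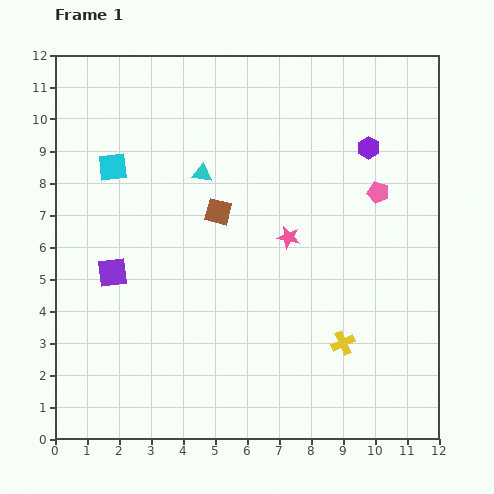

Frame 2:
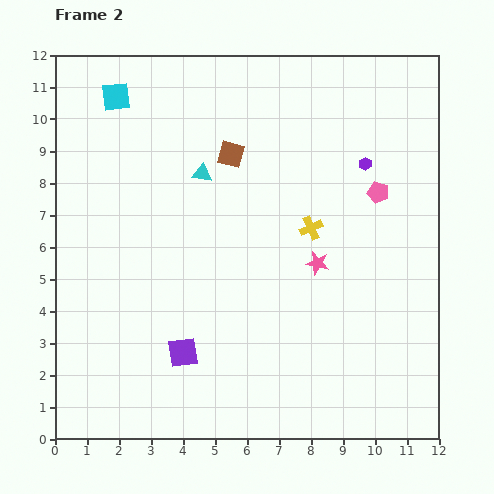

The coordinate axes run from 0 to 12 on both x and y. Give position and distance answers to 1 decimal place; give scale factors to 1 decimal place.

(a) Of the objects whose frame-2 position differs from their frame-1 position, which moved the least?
the purple hexagon

(moved 0.5)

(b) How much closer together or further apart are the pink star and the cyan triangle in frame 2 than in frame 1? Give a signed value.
+1.2

Distance in frame 1: 3.4. Distance in frame 2: 4.6.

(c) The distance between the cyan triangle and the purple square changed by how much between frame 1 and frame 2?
+1.4

Distance in frame 1: 4.2. Distance in frame 2: 5.6.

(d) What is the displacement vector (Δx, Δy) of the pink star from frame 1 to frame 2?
(0.9, -0.8)

The pink star was at (7.3, 6.3) in frame 1 and (8.2, 5.5) in frame 2.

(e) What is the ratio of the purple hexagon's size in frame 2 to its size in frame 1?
0.6×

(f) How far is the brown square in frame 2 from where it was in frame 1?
1.8

The brown square moved from (5.1, 7.1) to (5.5, 8.9), a distance of √(0.4² + 1.8²) ≈ 1.8.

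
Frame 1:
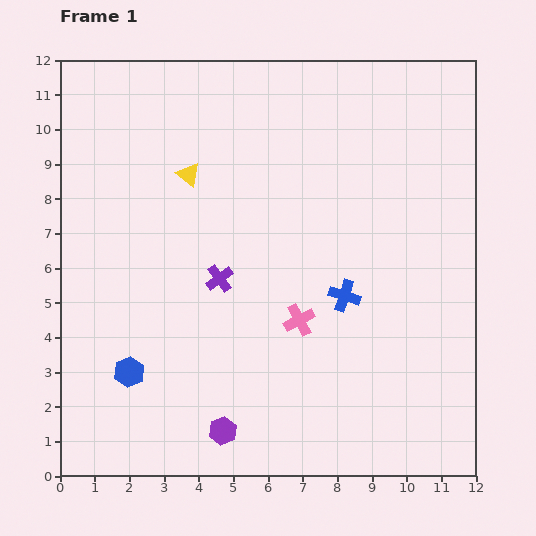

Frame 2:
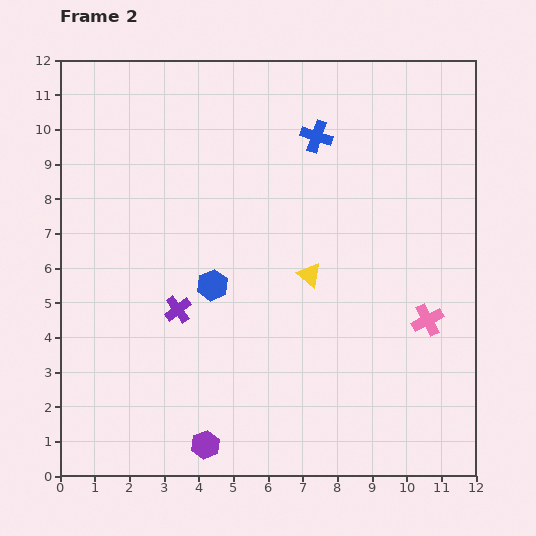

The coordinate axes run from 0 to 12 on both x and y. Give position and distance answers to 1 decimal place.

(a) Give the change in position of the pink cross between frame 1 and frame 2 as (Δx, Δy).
(3.7, 0.0)

The pink cross was at (6.9, 4.5) in frame 1 and (10.6, 4.5) in frame 2.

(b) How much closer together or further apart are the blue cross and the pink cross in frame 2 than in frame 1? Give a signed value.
+4.7

Distance in frame 1: 1.5. Distance in frame 2: 6.2.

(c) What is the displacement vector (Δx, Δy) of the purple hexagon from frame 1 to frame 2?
(-0.5, -0.4)

The purple hexagon was at (4.7, 1.3) in frame 1 and (4.2, 0.9) in frame 2.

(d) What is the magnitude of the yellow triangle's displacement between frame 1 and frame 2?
4.5

The yellow triangle moved from (3.7, 8.7) to (7.2, 5.8), a distance of √(3.5² + 2.9²) ≈ 4.5.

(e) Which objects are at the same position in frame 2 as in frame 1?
none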